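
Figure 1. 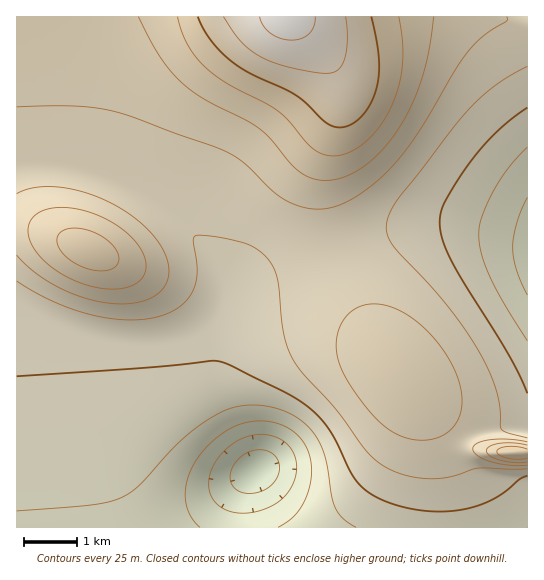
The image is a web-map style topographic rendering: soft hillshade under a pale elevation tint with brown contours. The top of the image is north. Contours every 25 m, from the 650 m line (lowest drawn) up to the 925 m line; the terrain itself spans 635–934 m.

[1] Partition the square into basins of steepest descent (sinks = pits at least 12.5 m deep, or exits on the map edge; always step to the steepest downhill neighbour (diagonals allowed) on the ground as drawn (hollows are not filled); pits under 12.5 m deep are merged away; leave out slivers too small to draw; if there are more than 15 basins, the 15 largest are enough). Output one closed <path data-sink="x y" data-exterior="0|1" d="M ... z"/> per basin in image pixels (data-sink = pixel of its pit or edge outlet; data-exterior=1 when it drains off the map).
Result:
<path data-sink="255 471" data-exterior="0" d="M290 16l-274 1 1 511 426-1-3-60-11-45-10-23-35-45-16-25-27-58-13-44-4-24 0-33 16-67-1-22-10-20-10-15z"/><path data-sink="527 251" data-exterior="1" d="M499 16l-208 1 32 34 16 30 1 22-15 58-1 42 8 40 9 28 27 58 16 25 25 32 54 57 23 8 41 2 1-427-22-6z"/><path data-sink="527 527" data-exterior="1" d="M414 391l-1 2 14 22 9 30 5 34 2 48 84 1 1-74-42-3-19-6-12-10z"/>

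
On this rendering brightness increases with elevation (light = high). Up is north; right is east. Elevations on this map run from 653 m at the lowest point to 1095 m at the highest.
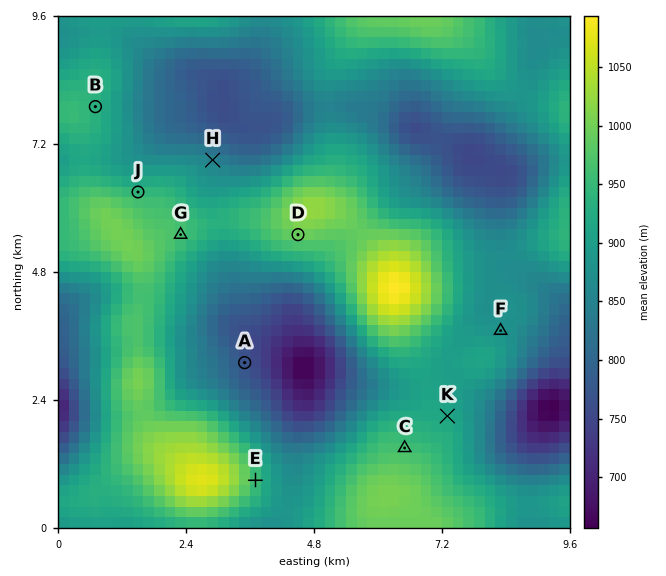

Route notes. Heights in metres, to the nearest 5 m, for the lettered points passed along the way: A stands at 770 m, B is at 935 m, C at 960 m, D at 995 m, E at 955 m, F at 880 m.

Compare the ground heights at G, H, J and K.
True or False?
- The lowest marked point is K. False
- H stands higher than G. False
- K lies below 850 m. False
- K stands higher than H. True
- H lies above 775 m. True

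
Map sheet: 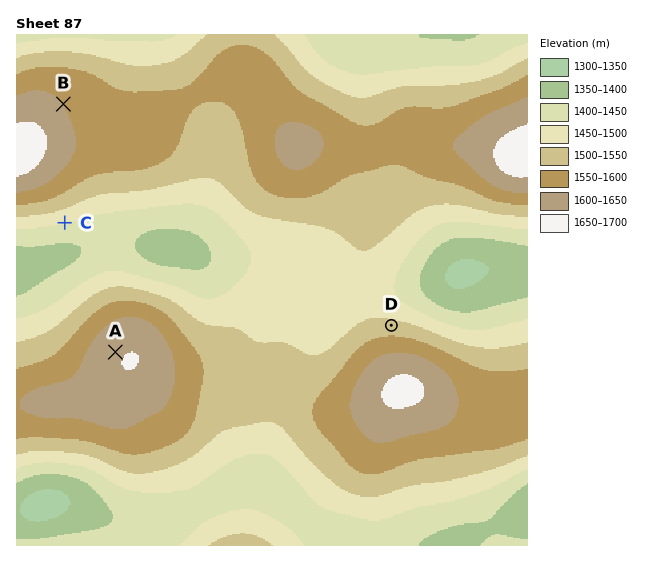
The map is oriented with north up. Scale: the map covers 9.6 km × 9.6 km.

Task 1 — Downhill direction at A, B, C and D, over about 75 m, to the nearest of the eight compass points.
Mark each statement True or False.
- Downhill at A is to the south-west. False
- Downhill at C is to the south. True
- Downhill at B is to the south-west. False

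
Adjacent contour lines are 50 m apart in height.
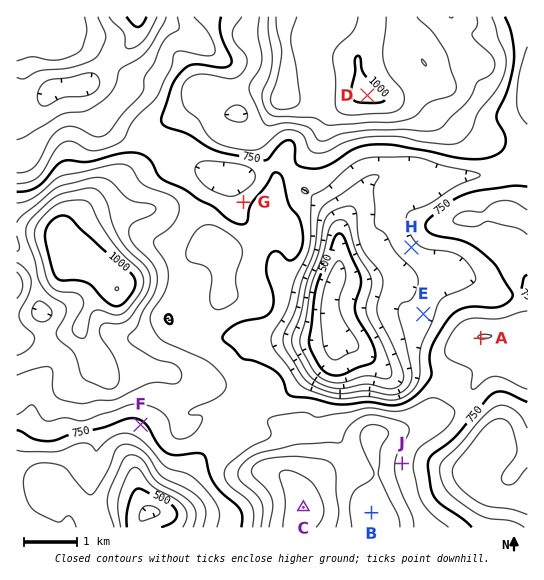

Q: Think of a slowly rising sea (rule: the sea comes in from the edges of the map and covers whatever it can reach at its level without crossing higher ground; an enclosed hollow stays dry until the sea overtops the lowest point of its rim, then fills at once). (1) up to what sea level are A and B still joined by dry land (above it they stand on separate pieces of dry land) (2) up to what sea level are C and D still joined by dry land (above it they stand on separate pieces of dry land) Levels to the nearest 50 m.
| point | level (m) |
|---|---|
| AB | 800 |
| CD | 750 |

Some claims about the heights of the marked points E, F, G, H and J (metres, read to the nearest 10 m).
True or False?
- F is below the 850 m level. True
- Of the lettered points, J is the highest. True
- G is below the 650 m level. False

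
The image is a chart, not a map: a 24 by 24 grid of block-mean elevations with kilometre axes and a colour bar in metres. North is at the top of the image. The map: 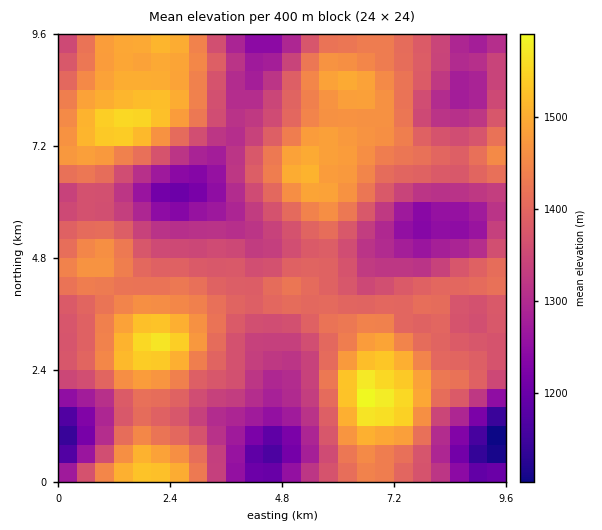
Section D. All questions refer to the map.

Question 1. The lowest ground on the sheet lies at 1090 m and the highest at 1600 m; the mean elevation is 1380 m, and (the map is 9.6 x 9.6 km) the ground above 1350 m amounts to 62.2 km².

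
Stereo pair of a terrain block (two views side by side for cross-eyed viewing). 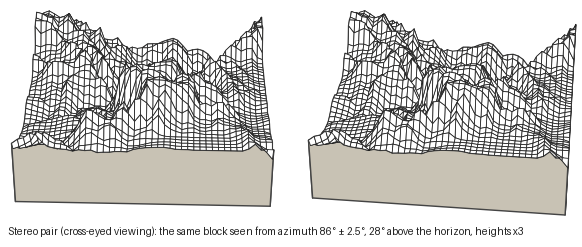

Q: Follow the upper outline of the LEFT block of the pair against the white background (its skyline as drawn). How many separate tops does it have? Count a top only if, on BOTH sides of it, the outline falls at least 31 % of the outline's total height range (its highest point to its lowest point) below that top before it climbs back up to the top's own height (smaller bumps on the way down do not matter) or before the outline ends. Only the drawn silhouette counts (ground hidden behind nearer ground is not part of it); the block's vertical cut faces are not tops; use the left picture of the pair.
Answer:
2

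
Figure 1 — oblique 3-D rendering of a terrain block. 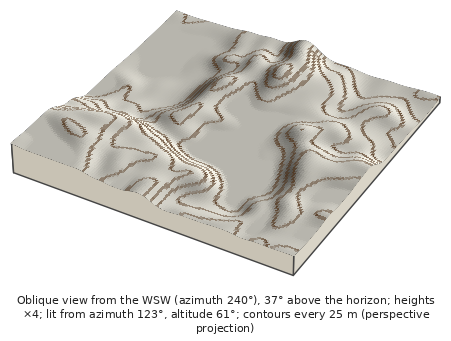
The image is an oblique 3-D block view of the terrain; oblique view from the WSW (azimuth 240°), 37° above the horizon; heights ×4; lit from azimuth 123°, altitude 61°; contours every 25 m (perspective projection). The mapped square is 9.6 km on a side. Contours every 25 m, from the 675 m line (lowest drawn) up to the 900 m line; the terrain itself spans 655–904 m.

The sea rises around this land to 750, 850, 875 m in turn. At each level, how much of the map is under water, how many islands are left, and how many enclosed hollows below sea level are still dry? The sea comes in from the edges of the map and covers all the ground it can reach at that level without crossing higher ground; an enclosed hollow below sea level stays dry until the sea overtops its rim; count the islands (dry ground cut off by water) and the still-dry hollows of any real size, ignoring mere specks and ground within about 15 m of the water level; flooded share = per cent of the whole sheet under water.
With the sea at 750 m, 53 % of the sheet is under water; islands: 0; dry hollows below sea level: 0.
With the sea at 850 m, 90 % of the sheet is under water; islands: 0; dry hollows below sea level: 0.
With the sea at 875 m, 94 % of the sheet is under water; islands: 0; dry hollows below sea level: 0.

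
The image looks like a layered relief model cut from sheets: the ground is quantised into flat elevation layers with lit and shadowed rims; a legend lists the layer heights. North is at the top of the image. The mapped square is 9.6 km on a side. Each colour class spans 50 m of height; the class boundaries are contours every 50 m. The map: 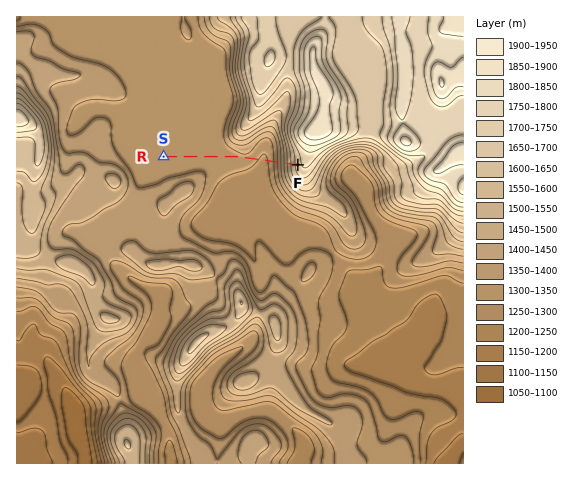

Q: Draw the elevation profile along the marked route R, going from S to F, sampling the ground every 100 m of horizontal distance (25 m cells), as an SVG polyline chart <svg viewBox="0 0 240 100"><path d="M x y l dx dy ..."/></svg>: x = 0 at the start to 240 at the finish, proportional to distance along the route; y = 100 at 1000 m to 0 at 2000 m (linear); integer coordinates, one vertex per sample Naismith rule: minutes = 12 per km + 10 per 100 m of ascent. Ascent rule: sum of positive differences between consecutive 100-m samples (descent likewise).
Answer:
<svg viewBox="0 0 240 100"><path d="M0 68l8 0 9 0 8 0 8 0 9 0 8 0 8 0 9 0 8 0 8 0 8 0 9 0 8 0 8 0 9-1 8-1 8 0 9 0 8 2 8 1 9 1 8 0 8-2 9-5 8-6 8-8 8-7 9-6 7-3"/></svg>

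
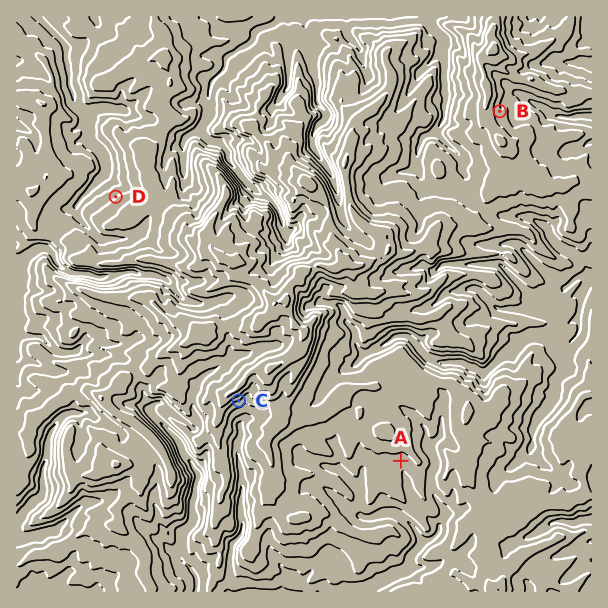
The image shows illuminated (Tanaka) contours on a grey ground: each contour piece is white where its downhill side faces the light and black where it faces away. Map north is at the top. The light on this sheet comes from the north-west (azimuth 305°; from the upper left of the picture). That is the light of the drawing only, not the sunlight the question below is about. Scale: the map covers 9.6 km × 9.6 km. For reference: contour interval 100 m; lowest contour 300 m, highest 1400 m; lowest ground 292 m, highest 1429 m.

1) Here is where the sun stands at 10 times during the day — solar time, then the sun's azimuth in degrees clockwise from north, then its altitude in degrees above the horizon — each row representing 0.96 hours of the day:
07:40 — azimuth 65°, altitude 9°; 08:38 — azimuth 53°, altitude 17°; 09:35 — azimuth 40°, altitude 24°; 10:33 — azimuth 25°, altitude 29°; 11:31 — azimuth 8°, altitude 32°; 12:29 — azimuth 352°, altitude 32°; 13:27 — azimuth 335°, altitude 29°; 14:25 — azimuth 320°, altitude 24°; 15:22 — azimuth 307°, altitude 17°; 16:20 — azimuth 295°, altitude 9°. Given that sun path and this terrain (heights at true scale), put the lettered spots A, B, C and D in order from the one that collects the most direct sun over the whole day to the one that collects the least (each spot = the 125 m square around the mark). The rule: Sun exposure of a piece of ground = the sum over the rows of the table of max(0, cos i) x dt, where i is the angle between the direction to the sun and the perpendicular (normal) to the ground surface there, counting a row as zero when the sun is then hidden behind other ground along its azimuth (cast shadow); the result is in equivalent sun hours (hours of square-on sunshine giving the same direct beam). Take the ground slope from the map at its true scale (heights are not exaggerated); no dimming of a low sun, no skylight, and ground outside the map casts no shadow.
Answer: D > B > A > C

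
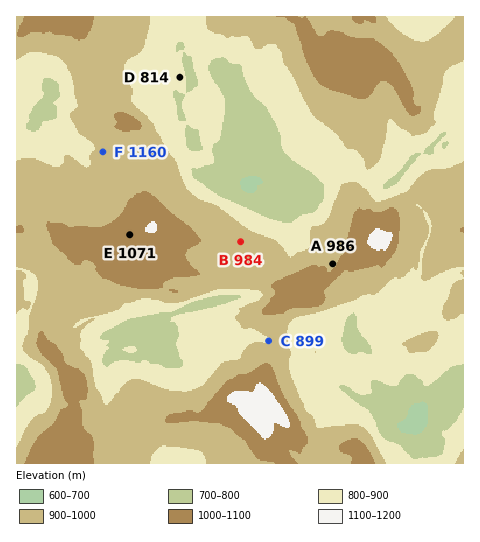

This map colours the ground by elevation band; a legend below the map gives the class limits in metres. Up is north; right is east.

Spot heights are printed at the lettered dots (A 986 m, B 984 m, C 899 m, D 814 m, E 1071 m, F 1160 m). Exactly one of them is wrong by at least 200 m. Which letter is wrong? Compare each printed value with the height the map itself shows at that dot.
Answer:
F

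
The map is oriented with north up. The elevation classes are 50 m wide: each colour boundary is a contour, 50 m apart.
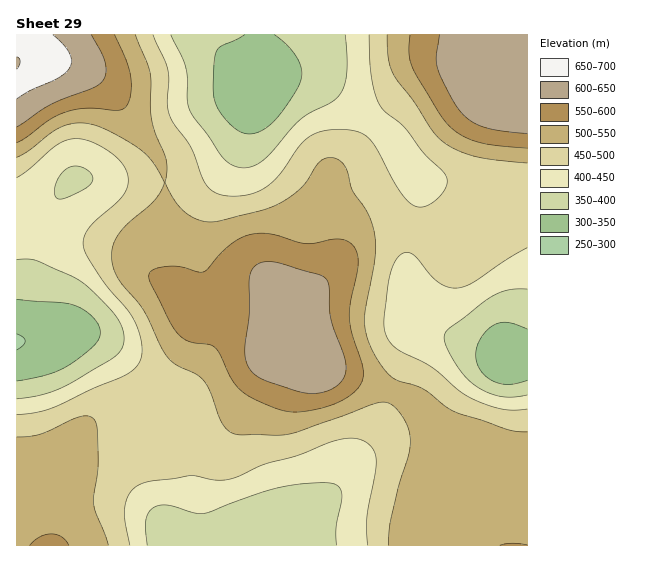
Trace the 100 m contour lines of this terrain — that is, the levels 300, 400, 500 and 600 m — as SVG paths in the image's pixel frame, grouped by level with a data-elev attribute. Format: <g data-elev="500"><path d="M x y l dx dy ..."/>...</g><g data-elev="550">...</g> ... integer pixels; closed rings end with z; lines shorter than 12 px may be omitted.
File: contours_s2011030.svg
<g data-elev="300"><path d="M17 334l6 3 2 4-2 4-6 5"/></g><g data-elev="400"><path d="M147 545l-2-17 1-9 4-8 7-5 12-1 25 8 11 0 69-24 24-5 25-1 14 2 4 7 0 9-5 27 1 17"/><path d="M527 395l-14 2-12-1-14-4-12-6-10-10-9-12-9-16-3-11 2-5 4-4 43-32 16-6 18-1"/><path d="M17 259l12 0 8 2 34 15 12 7 18 16 15 17 6 11 2 12-2 9-6 8-44 27-26 11-29 5"/><path d="M58 199l-3-4 0-10 5-9 6-7 5-2 7-1 7 2 6 5 2 7-5 7-21 10z"/><path d="M345 35l2 38-3 12-5 10-8 8-21 10-9 6-39 42-9 5-10 2-10-3-9-6-33-46-4-12 0-22-1-12-15-32"/></g><g data-elev="500"><path d="M108 545l-14-41 4-43-1-32-3-10-5-3-8 0-40 18-11 2-13 1"/><path d="M527 432l-18-2-55-19-31-22-29-10-13-14-12-22-4-20 1-15 9-51-1-25-7-20-15-23-6-21-7-8-9-3-8 3-6 5-10 18-8 8-16 11-17 7-44 12-11 1-15-3-13-10-9-10-8-16 2-12-1-11-11-28-4-16-1-44-15-37"/><path d="M17 157l12-6 29-22 12-5 12-1 16 3 21 10 21 13 12 12 9 15 3 8-4 9-6 8-27 23-10 12-5 15 1 16 8 15 23 29 17 35 6 11 10 8 21 10 7 8 6 10 10 28 9 11 11 3 45 0 13-4 79-28 11 0 8 6 11 18 2 17-2 12-9 28-8 33-3 28"/><path d="M387 35l1 22 5 16 21 29 17 27 8 10 15 10 19 7 18 3 36 4"/></g><g data-elev="600"><path d="M308 393l14-1 12-4 7-7 5-9-1-15-14-40-3-34-3-6-7-3-41-12-10 0-6 1-8 5-4 9 0 36-4 36 2 14 5 9 10 7 33 12z"/><path d="M17 127l33-22 43-17 9-7 4-8-1-10-4-11-10-17"/><path d="M439 35l-3 22 2 12 13 28 11 16 9 8 14 6 17 4 25 2"/></g>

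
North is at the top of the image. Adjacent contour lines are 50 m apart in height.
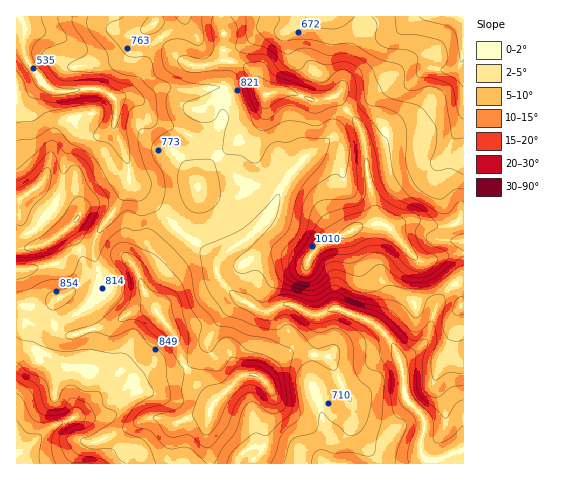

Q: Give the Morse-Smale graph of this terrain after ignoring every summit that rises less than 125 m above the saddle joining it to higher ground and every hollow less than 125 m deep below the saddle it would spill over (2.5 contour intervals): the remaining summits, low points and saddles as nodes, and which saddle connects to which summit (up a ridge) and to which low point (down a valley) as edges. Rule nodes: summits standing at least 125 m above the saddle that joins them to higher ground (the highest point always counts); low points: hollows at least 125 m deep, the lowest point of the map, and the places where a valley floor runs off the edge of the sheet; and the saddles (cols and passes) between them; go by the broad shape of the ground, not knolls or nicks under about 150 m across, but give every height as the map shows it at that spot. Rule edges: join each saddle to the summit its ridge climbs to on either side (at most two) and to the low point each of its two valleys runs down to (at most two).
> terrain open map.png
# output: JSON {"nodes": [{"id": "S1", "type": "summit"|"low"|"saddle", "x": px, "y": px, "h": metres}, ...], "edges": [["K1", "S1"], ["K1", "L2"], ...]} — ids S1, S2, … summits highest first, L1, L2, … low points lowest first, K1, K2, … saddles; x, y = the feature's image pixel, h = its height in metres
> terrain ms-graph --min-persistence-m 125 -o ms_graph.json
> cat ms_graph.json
{"nodes": [
{"id": "S1", "type": "summit", "x": 351, "y": 230, "h": 1063},
{"id": "S2", "type": "summit", "x": 253, "y": 375, "h": 1002},
{"id": "L1", "type": "low", "x": 461, "y": 451, "h": 508},
{"id": "L2", "type": "low", "x": 22, "y": 20, "h": 510},
{"id": "L3", "type": "low", "x": 463, "y": 18, "h": 511},
{"id": "L4", "type": "low", "x": 17, "y": 453, "h": 514},
{"id": "K1", "type": "saddle", "x": 347, "y": 111, "h": 889},
{"id": "K2", "type": "saddle", "x": 452, "y": 224, "h": 883},
{"id": "K3", "type": "saddle", "x": 18, "y": 308, "h": 826},
{"id": "K4", "type": "saddle", "x": 175, "y": 225, "h": 766},
{"id": "K5", "type": "saddle", "x": 314, "y": 355, "h": 758}],
"edges": [["K1", "S1"], ["K1", "L1"], ["K1", "L3"], ["K2", "S1"], ["K2", "L1"], ["K2", "L3"], ["K3", "S2"], ["K3", "L2"], ["K3", "L4"], ["K4", "S1"], ["K4", "S2"], ["K4", "L1"], ["K4", "L2"], ["K5", "S1"], ["K5", "S2"], ["K5", "L1"]]}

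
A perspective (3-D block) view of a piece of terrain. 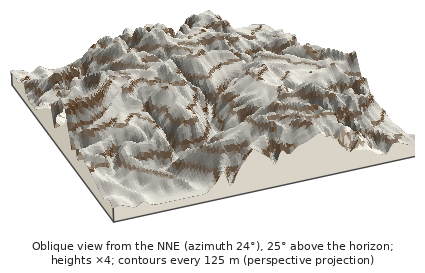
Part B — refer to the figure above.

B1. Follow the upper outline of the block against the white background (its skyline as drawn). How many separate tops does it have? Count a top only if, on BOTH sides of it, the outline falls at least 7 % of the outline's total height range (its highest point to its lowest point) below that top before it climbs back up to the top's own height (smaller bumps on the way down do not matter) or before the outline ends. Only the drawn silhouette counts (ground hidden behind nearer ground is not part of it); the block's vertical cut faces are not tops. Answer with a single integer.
2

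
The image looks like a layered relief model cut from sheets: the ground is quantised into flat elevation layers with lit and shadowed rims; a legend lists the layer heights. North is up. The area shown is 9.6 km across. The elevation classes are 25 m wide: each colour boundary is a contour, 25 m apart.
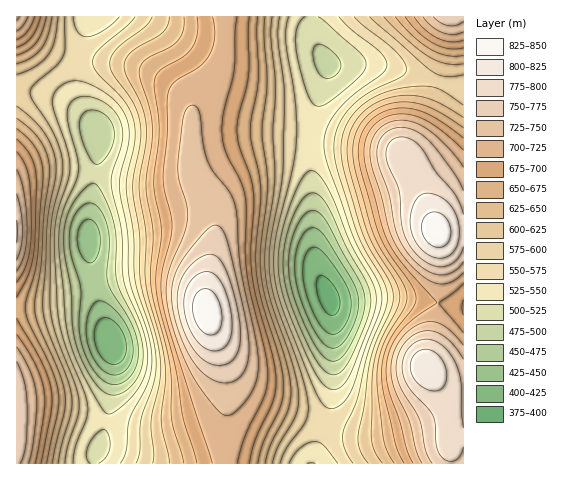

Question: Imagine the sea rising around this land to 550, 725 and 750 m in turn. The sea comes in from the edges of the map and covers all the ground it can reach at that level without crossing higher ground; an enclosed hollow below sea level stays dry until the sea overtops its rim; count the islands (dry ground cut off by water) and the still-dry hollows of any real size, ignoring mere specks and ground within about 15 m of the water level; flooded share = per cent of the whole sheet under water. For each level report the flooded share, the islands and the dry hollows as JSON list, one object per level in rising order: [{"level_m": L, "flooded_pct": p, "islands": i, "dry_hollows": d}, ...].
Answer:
[{"level_m": 550, "flooded_pct": 26, "islands": 0, "dry_hollows": 0}, {"level_m": 725, "flooded_pct": 80, "islands": 1, "dry_hollows": 0}, {"level_m": 750, "flooded_pct": 87, "islands": 1, "dry_hollows": 0}]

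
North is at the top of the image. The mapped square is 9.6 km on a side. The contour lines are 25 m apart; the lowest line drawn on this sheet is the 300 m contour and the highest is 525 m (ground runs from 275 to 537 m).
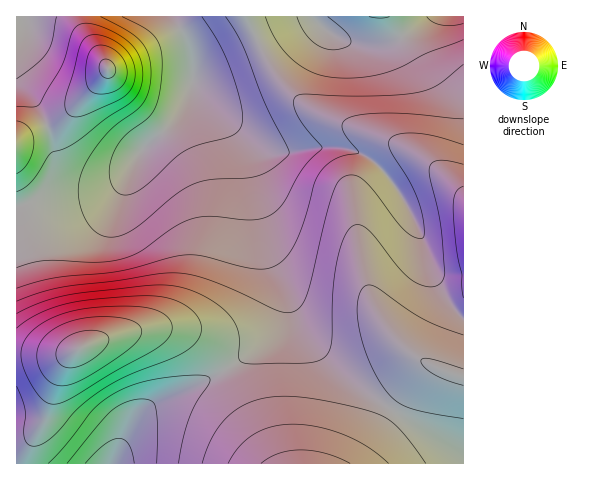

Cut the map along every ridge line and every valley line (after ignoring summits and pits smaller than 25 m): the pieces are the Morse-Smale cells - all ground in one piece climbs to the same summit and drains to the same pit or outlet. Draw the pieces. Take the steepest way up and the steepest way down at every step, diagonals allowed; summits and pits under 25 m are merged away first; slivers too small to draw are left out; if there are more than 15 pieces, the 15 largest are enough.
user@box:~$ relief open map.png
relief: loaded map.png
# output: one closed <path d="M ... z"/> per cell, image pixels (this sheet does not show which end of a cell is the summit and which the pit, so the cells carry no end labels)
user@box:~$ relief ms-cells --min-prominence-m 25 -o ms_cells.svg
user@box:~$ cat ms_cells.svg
<path d="M193 85l-9 20-9 14-37 35-12 22-9 9-13 7-13 4-50 3-25 9 1 256 8-1 4-16 16-28 14-45 8-16 8-7 17-8 37-11 21-3 16 0 20 4 15 9 12 11 12 17 38-27 13-16 5-9 2-10-1-21-19-50-16-85-10-19-41-42z"/><path d="M224 118l-1 0 17 20 7 14 20 96 17 37 10 29 7 14 14 18 42 40 40 28 66 40 1-135-13-13-17-28-7-16-9-33-20-40-27-29-15-9-23-4-47 5-15-1-23-13z"/><path d="M463 16l-33 0-27 20-12 6-20 4-22-3-17-8-18-16-1-3-8 0-15 5-33 15-1 3 22 39 23 24 26 16 52 18 32 14 28 20 24 26z"/><path d="M277 270l5 17 1 21-7 19-21 23-30 20 49 93 189 1 1-10-3-3-55-31-35-24-28-22-28-28-18-24-10-31z"/><path d="M256 37l-57 28-6 8-1 8 4 10 46 43 25 16 19 2 47-5 23 4 15 9 16 15 17 26 17 34 6 27 7 16 17 28 12 12 0-124-24-24-28-20-32-14-52-18-26-16-23-24z"/><path d="M172 16l-92 1 2 11 25 39 0 4-39 43-20 12 8 31 12 14 20 7 23 0 12-4 6-6 9-14 26-23 14-16 14-30 1-17-5-25z"/><path d="M166 329l-16 0-21 3-37 11-17 8-8 7-8 16-14 45-16 28-4 16 87 1 17-36 14-16 71-36 11-7-12-16-12-11-15-9z"/><path d="M224 370l-81 42-14 16-16 35 160 1z"/><path d="M80 16l-64 1 0 60 19 24 12 25 12-5 9-7 39-43 0-4-25-39z"/><path d="M47 126l-31 15 1 66 24-8 35-1 28-6 13-7 13-16 1-4-8 9-12 4-23 0-20-7-12-14z"/><path d="M245 16l-73 1 16 26 6 29 3-5 9-7 49-24z"/><path d="M428 16l-114 0 0 3 14 13 15 8 28 6 10-1 22-9z"/><path d="M17 78l0 63 29-15-11-25z"/><path d="M304 16l-58 1 10 20z"/>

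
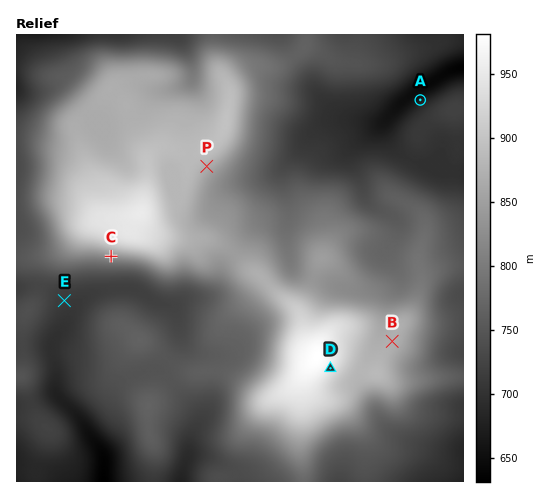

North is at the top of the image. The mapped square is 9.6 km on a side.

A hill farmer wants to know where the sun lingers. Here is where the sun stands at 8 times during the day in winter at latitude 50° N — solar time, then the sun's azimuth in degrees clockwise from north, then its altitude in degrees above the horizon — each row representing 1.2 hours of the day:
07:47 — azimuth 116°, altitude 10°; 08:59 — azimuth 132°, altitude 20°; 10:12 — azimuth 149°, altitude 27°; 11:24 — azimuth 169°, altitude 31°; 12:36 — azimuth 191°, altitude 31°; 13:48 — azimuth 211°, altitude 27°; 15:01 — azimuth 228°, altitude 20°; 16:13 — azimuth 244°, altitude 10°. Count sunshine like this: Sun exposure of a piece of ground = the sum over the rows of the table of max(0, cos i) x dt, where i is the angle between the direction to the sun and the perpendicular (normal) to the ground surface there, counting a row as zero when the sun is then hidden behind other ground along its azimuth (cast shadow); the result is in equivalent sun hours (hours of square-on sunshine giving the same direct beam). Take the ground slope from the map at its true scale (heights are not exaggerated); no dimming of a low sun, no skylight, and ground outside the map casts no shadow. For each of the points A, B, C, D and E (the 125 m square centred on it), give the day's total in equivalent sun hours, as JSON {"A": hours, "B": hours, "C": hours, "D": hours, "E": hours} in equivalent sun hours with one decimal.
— {"A": 2.7, "B": 3.6, "C": 5.3, "D": 4.1, "E": 3.7}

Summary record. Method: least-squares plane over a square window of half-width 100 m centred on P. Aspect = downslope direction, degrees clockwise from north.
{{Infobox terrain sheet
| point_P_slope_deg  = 6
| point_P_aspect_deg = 139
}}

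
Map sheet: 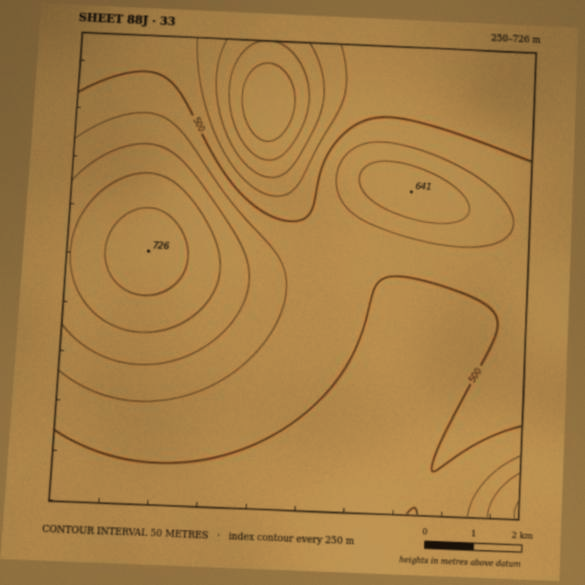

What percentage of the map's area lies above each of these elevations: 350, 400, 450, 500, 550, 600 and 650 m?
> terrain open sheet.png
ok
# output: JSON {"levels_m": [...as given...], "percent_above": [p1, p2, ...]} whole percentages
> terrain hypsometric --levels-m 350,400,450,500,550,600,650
{"levels_m": [350, 400, 450, 500, 550, 600, 650], "percent_above": [96, 94, 91, 57, 29, 17, 8]}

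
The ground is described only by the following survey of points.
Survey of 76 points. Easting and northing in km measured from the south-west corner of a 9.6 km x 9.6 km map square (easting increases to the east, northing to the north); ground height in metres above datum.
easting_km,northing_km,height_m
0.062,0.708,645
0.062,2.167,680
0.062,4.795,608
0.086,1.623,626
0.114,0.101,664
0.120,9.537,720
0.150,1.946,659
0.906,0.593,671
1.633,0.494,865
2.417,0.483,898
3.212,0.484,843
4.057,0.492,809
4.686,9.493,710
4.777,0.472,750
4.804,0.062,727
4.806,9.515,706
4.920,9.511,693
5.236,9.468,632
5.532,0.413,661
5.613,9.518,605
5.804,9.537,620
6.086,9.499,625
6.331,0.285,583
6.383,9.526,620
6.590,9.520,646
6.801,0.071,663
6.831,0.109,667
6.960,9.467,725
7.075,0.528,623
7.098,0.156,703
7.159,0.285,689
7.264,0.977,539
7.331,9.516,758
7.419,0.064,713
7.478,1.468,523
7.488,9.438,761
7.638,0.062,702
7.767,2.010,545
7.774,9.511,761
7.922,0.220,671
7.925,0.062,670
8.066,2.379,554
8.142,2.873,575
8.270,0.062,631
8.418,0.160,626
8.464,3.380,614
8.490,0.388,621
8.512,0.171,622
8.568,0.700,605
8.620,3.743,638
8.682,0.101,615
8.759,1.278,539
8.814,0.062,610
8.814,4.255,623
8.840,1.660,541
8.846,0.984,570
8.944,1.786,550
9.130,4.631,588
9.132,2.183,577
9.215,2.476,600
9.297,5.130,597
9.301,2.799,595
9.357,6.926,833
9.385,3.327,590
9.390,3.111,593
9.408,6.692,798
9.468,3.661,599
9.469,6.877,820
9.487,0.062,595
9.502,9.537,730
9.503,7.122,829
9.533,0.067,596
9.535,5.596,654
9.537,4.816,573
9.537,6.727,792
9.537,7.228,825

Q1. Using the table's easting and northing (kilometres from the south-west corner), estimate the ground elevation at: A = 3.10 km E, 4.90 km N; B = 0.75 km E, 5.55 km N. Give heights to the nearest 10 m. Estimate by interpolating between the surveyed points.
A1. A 630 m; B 650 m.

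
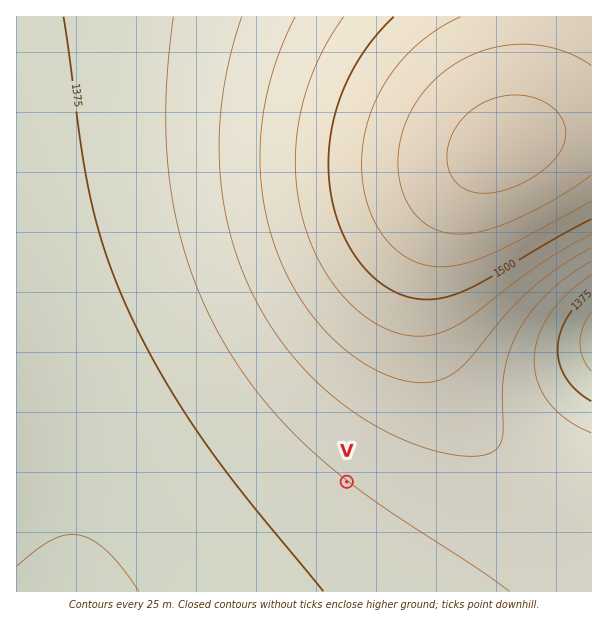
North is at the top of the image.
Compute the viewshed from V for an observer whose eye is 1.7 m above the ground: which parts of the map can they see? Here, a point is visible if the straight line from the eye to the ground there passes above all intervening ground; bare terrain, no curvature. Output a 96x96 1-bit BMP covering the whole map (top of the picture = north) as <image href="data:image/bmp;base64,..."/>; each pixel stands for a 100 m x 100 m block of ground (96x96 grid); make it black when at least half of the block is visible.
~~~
<image width="96" height="96" href="data:image/bmp;base64,Qk2+BAAAAAAAAD4AAAAoAAAAYAAAAGAAAAABAAEAAAAAAIAEAAATCwAAEwsAAAIAAAAAAAAA////AAAAAAD//////////////wD//////////////AD/////////////8AD/////////////gAD////////////+AAD////////////4AAD////////////wAAD////////////AAAD///////////8AAAD///////////wAAAD///////////gAAAD///////////AAAAD//////////+AAAAD//////////8AAAAD//////////8AAAAD//////////8AAAAD//////////4AAAAD//////////4AAAAD//////////4AAAAD//////////4AAAAD//////////4AAAAD//////////4AAAAD//////////4AAAAD/////+Af//4AAAAD/////wAP//4AAAAD////+AAP//8AAAAD////4AAH//8AAAAD////gAAH//8AAAAD///+AAAH//8AAAAD///4AAAH//8AAAAD///wAAAH//8AAAAD///AAAAH//8AAAAD//+AAAAH//8AAAAD//8AAAAH//8AAAAD//wAAAAH//+AAAAD//gAAAAH//+AAAAD//AAAAAH//+AAAAD/+AAAAAH///AAAAD/8AAAAAH///AAAAD/4AAAAAH///gAAAD/4AAAAAH///gAAAD/wAAAAAD///wAAAD/gAAAAAD///4AAAD/AAAAAAD///4AAAD+AAAAAAD///8AAAD+AAAAAAB///+AAAD8AAAAAAB////AAAD4AAAAAAA////AAADwAAAAAAA////gAADwAAAAAAAf///wAADgAAAAAAAf///4AADAAAAAAAAP///8AADAAAAAAAAH///+AACAAAAAAAAD////AAAAAAAAAAAB////gAAAAAAAAAAA////wAAAAAAAAAAAf///4AAAAAAAAAAAP///8AAAAAAAAAAAD///+AAAAAAAAAAAA////AAAAAAAAAAAAP///gAAAAAAAAAAAB///wAAAAAAAAAAAAP//4AAAAAAAAAAAAAf/8AAAAAAAAAAAAAAP+AAAAAAAAAAAAAAAfAAAAAAAAAAAAAAAAAAAAAAAAAAAAAAAAAAAAAAAAAAAAAAAAAAAAAAAAAAAAAAAAAAAAAAAAAAAAAAAAAAAAAAAAAAAAAAAAAAAAAAAAAAAAAAAAAAAAAAAAAAAAAAAAAAAAAAAAAAAAAAAAAAAAAAAAAAAAAAAAAAAAAAAAAAAAAAAAAAAAAAAAAAAAAAAAAAAAAAAAAAAAAAAAAAAAAAAAAAAAAAAAAAAAAAAAAAAAAAAAAAAAAAAAAAAAAAAAAAAAAAAAAAAAAAAAAAAAAAAAAAAAAAAAAAAAAAAAAAAAAAAAAAAAAAAAAAAAAAAAAAAAAAAAAAAAAAAAAAAAAAAAAAAAAAAAAAAAAAAAAAAAAAAAAAAAAAAAAAAAAAAAAAAAAAAAAAAAAAAAAAAAAAAAAAAAAAAAAAAAAAAAAAAAAAAAAAAAAAAAAAAAAAAAAAAAAAAAAAAAAAAAAAAAAAAAAAAAAAAAA="/>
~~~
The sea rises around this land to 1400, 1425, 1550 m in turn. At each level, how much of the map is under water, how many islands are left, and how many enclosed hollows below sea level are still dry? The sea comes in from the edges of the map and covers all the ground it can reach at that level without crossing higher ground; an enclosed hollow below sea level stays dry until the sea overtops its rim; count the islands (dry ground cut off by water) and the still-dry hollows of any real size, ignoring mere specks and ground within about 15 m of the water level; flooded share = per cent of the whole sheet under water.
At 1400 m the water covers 43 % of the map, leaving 0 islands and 0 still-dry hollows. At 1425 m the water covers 61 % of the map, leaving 0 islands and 0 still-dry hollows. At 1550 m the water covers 91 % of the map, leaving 0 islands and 0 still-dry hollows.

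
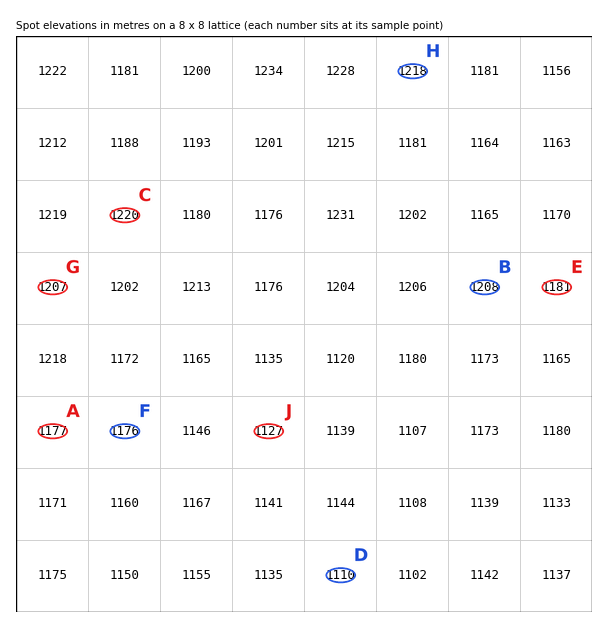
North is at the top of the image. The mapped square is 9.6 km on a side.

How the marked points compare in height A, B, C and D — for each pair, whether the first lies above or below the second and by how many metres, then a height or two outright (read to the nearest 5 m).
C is above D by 110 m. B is above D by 100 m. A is above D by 65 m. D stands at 1110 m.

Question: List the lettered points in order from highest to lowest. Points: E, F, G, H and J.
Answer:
H G E F J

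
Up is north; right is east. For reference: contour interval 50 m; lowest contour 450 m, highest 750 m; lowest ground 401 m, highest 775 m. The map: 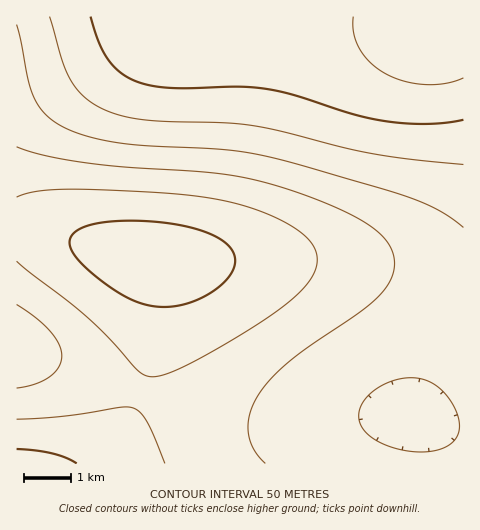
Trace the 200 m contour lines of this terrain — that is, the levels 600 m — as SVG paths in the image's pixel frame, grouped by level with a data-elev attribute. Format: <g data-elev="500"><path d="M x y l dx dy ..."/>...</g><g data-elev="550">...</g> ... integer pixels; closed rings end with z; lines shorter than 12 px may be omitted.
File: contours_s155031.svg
<g data-elev="600"><path d="M416 452l-21-4-17-7-13-9-6-11 1-11 7-13 13-11 17-6 20-2 9 2 8 4 8 7 7 8 9 19 1 14-3 6-5 6-16 7z"/><path d="M463 227l-22-16-29-12-134-40-50-9-108-7-29-6-23-8-20-12-7-8-6-10-7-18-11-56"/></g>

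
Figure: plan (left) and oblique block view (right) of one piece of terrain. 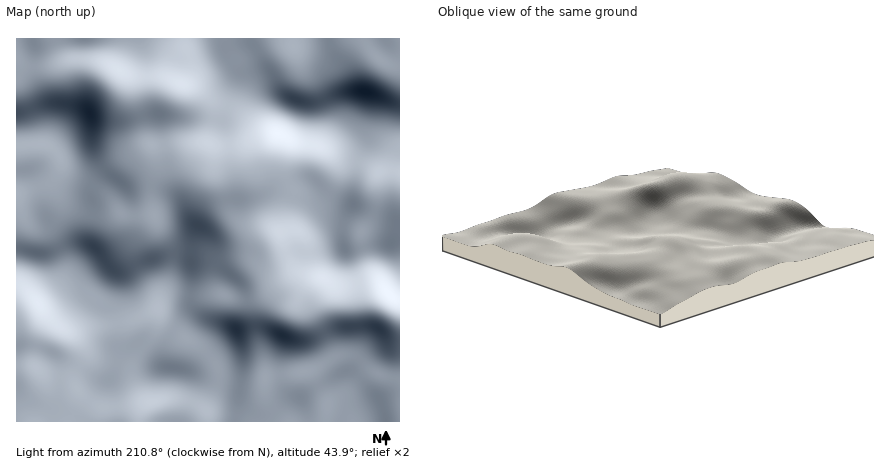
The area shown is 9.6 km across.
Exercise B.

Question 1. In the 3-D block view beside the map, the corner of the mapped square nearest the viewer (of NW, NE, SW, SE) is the SW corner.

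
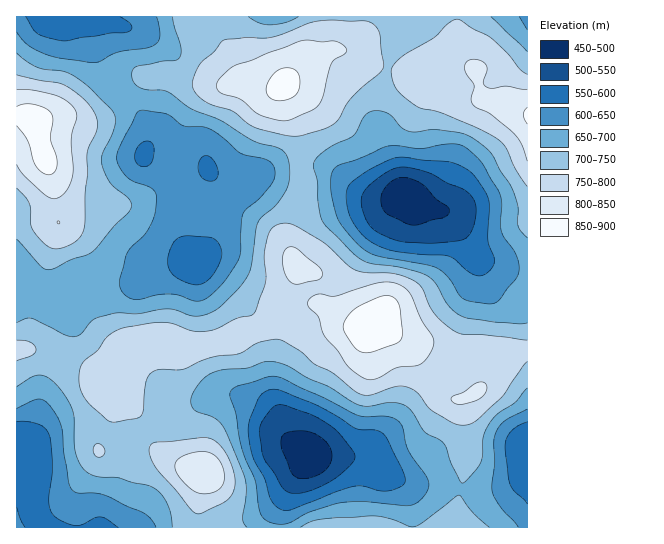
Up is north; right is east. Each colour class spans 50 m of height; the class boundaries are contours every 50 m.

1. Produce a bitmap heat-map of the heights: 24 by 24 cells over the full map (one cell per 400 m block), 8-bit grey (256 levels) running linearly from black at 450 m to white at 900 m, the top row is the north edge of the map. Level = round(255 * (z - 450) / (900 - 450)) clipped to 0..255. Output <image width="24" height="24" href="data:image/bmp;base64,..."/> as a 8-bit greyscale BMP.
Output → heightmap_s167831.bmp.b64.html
<image width="24" height="24" href="data:image/bmp;base64,Qk12BgAAAAAAADYEAAAoAAAAGAAAABgAAAABAAgAAAAAAEACAAATCwAAEwsAAAABAAAAAAAAAAAAAAEBAQACAgIAAwMDAAQEBAAFBQUABgYGAAcHBwAICAgACQkJAAoKCgALCwsADAwMAA0NDQAODg4ADw8PABAQEAAREREAEhISABMTEwAUFBQAFRUVABYWFgAXFxcAGBgYABkZGQAaGhoAGxsbABwcHAAdHR0AHh4eAB8fHwAgICAAISEhACIiIgAjIyMAJCQkACUlJQAmJiYAJycnACgoKAApKSkAKioqACsrKwAsLCwALS0tAC4uLgAvLy8AMDAwADExMQAyMjIAMzMzADQ0NAA1NTUANjY2ADc3NwA4ODgAOTk5ADo6OgA7OzsAPDw8AD09PQA+Pj4APz8/AEBAQABBQUEAQkJCAENDQwBEREQARUVFAEZGRgBHR0cASEhIAElJSQBKSkoAS0tLAExMTABNTU0ATk5OAE9PTwBQUFAAUVFRAFJSUgBTU1MAVFRUAFVVVQBWVlYAV1dXAFhYWABZWVkAWlpaAFtbWwBcXFwAXV1dAF5eXgBfX18AYGBgAGFhYQBiYmIAY2NjAGRkZABlZWUAZmZmAGdnZwBoaGgAaWlpAGpqagBra2sAbGxsAG1tbQBubm4Ab29vAHBwcABxcXEAcnJyAHNzcwB0dHQAdXV1AHZ2dgB3d3cAeHh4AHl5eQB6enoAe3t7AHx8fAB9fX0Afn5+AH9/fwCAgIAAgYGBAIKCggCDg4MAhISEAIWFhQCGhoYAh4eHAIiIiACJiYkAioqKAIuLiwCMjIwAjY2NAI6OjgCPj48AkJCQAJGRkQCSkpIAk5OTAJSUlACVlZUAlpaWAJeXlwCYmJgAmZmZAJqamgCbm5sAnJycAJ2dnQCenp4An5+fAKCgoAChoaEAoqKiAKOjowCkpKQApaWlAKampgCnp6cAqKioAKmpqQCqqqoAq6urAKysrACtra0Arq6uAK+vrwCwsLAAsbGxALKysgCzs7MAtLS0ALW1tQC2trYAt7e3ALi4uAC5ubkAurq6ALu7uwC8vLwAvb29AL6+vgC/v78AwMDAAMHBwQDCwsIAw8PDAMTExADFxcUAxsbGAMfHxwDIyMgAycnJAMrKygDLy8sAzMzMAM3NzQDOzs4Az8/PANDQ0ADR0dEA0tLSANPT0wDU1NQA1dXVANbW1gDX19cA2NjYANnZ2QDa2toA29vbANzc3ADd3d0A3t7eAN/f3wDg4OAA4eHhAOLi4gDj4+MA5OTkAOXl5QDm5uYA5+fnAOjo6ADp6ekA6urqAOvr6wDs7OwA7e3tAO7u7gDv7+8A8PDwAPHx8QDy8vIA8/PzAPT09AD19fUA9vb2APf39wD4+PgA+fn5APr6+gD7+/sA/Pz8AP39/QD+/v4A////AE5PW1hbaHeVqKCRdWV4io6PioSQnZF/akdUam51foejv7mZaERCVWRlYWV7jIJvVz9Qc4ySlaHB2s+XWCwZJj9ER154iopsSzxQfqSloq28yLl9Ph4OFTI+T3GCkpVtRUpYgqOno6OfoZhtOCAcKkZTX3yRnpx0UGdsiaaxr56SjYNqRjM9U3CBfo6pvLmZeYOBmrK+taCWjHpvXlpwhaC0qam4wce6mp2ZobG7uq+sopSPhYaaqsHRysS8srzBrqugmaK0v8K9tbGvpKWwvtjo4tnGsbW3sJWNg5Cep66poKaur7W/zOT07dm8o5mVkoSBen+EfIGCeImerLzFytXl6M6mhnV0fIWHe3t4ZWJdVGqKpb/HxL3AxbGRcFxjdIWWjoZ7aVxNRFV3osXJvKWLfXBlWEtZcZmxsZqGdmRWUVhxnbu3o4BXPzU0OEJigKW/vqOThXBlYmFvjqShiGA3IBcbJDlmjK3Fv6OWhnNrYV1kc46af1UxFAwbKj5okcney6SFamNlWFdgZYGVfWFLLSU2RFd+pdvny6R8WldgWF1veYqYiXxwYF5hYXOUuOXlyq+NaF5naXSNoqyso5SDgYqIipuyzOnizK6OdnJ7jZ6yy9PJuqWQkaCoscDK28jAr5J/hYyVrMPN3efcxbSkpLK7wMbIyZuOhXl6i5KWqr/K1OLbyb+zqrbBwsfBrnlmYGJobneJnqy0u8XNyMW4paezvb6wll1MTlBTWGyPoqGdlZistLKtoJeirqeUfA=="/>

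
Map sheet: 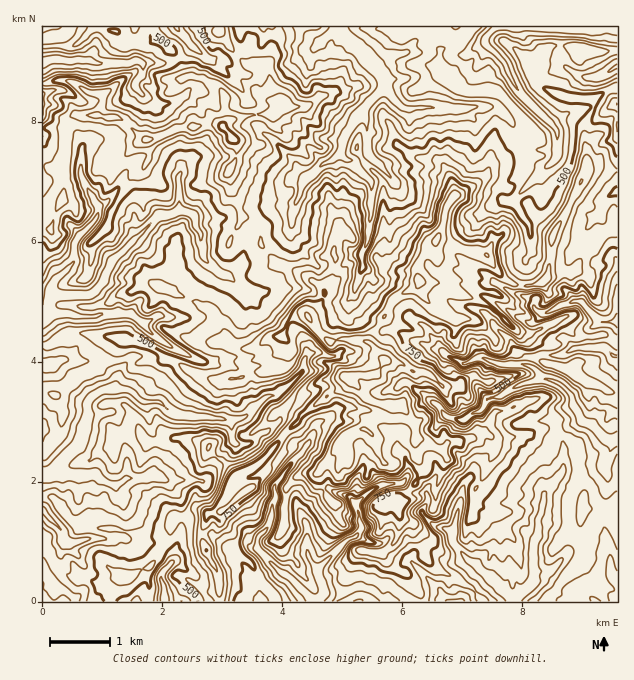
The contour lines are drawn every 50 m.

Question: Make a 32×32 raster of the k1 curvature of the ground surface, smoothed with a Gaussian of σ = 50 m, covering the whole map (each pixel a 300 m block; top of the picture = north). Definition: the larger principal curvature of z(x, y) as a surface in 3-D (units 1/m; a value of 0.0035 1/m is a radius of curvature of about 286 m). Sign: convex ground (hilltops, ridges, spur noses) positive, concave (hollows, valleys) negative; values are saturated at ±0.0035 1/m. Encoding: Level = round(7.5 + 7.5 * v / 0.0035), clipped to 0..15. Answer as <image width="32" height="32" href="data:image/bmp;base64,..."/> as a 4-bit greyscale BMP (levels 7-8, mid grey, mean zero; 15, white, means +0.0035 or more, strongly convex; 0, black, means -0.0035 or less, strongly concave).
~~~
<image width="32" height="32" href="data:image/bmp;base64,Qk12AgAAAAAAAHYAAAAoAAAAIAAAACAAAAABAAQAAAAAAAACAAATCwAAEwsAABAAAAAAAAAAAAAAABEREQAiIiIAMzMzAERERABVVVUAZmZmAHd3dwCIiIgAmZmZAKqqqgC7u7sAzMzMAN3d3QDu7u4A////AJiaqrquqtuZyJiqm+mauJqbus2ur5q36LiKyuuIuKuYy7uI+K+Njqy//H24mcnKmMiqmancqO6My+6dnam4ypmdu5ibr6qfifvs7L6aqZqK6pp5ud37n4z5/t+LqamZqpmZmpim77+t3Kr8qciHmqmauqx4uu/pz9vvy+q5iJuZ2Jurqb93/InZyMv8q4iLqat7rLy7zq+5zbjK7Oqrmpmci7q4iZjb+oq63crPyaiqu3u4mZqpib68y9j/qc/4zIvamYnc3NuM/dnv3//6n7mIiprumImcrqjNupubrOzJ27zfrcvL3Z//yorbv+y73oqpqeqJmH7cd9uq3u/+/qqb77y7qoiI3ImffKrP2bvMjcjcuYmYd63Imuu6rf/b96f4u5qZmavI2srZmK5Y7LrK+Jqamri4i9rYnaz5mOi467+ovZq4qIjduZ3or7n4q8zerYqKmomZysqY95qrvIudi8m8uMiLnLzJeP+JqX+JjayrubvoiIy56anp2ZicyZypqpiI6IrKnbm7uKmaiPqciI/nl/y8rZ+uqpmZmpnqzKvrj/3pqqyKnomZmqyLva29mIiZur37qMqYiIvoqtn//8m8jburjd25273ejcy/q4fbzOqax4m4ibq5qauKmM2au72Jyqp4mImaqpr7vf+Z7MvJvrqbqoq7u52fiqqI"/>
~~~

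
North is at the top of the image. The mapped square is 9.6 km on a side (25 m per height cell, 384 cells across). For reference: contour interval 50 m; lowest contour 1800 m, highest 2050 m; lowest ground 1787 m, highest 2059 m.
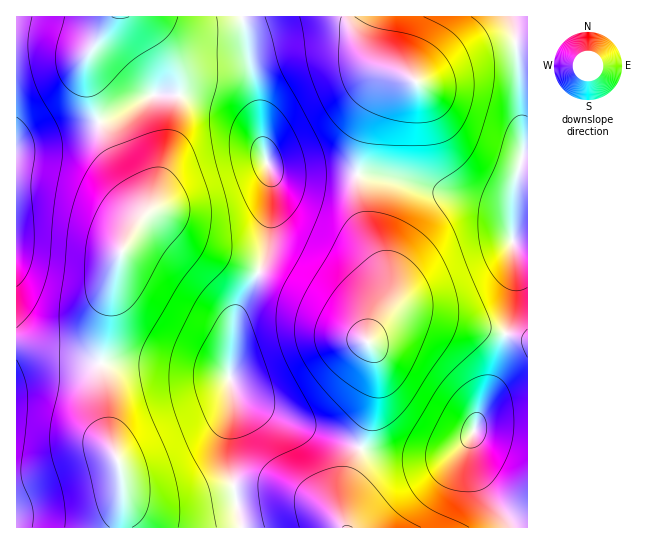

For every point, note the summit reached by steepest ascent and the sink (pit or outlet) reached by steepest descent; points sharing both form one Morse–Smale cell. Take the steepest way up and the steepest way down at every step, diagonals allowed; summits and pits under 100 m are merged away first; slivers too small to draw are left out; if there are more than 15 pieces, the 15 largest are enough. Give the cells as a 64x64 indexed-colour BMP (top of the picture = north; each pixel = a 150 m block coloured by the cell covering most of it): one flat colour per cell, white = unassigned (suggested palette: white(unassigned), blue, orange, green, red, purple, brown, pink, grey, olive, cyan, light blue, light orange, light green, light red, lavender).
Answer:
<image width="64" height="64" href="data:image/bmp;base64,Qk12CAAAAAAAAHYAAAAoAAAAQAAAAEAAAAABAAQAAAAAAAAIAAATCwAAEwsAABAAAAAAAAAA////ALR3HwAOf/8ALKAsACgn1gC9Z5QAS1aMAMJ34wB/f38AIr28AM++FwDox64AeLv/AIrfmACWmP8A1bDFADMzMzMzMzERERERERERREREREREQiIiIiIiIiIiIiIiMzMzMzMzMRERERERERFERERERERCIiIiIiIiIiIiIiIzMzMzMzMxEREREREREUREREREREIiIiIiIiIiIiIiIjMzMzMzMzERERERERERREREREREQiIiIiIiIiIiIiIiMzMzMzMzMRERERERERRERERERERCIiIiIiIiIiIiIiIzMzMzMzMxERERERERFEREREREREIiIiIiIiIiIiIiIjMzMzMzMzEREREREREURERERERERCIiIiIiIiIiIiIiMzMzMzMzMRERERERERREREREREREIiIiIiIiIiIiIiIzMzMzMzMxERERERERFERERERERERCIiIiIiIiIiIiIjMzMzMzMxEREREREREUREREREREREIiIiIiIiIiIiIiMzMzMzMzERERERERERREREREREREQiIiIiIiIiIiIiIzMzMzMzMRERERERERFEREREREREREIiIiIiIiIiIiIjMzMzMzMREREREREREUREREREREREQiIiIiIiIiIiIiMzMzMzMxERERERERERRERERERERERCIiIiIiIiIiIiIzMzMzMzERERERERERFEREREREREREIiIiIiIiIiIiIjMzMzMzMREREREREREURERERERERERCIiIiIiIiIiIiMzMzMzMxERERERERERREREREREREREIiIiIiIiIiIiIzMzMzMzERERERERERFEREREREREREQiIiIiIiIiIiIjMzMzMzMREREREREREURERERERERERCIiIiIiIiIiIiMzMzMzMxERERERERERREREREREREREIiIiIiIiIiIiIzMzMzMzERERERERERFEREREREREREQiIiIiIiIiIiIjMzMzMzMREREREREREURERERERERERCIiIiIiIiIiIiMzMzMzMxERERERERERRERERERERERCIiIiIiIiIiIiIzMzMzMzERERERERERFEREREREREREIiIiIiIiIiIiIjMzMzMzMREREREREREUREREREREREQiIiIiIiIiIiIiMzMzMzMxERERERERERREREREREREREIiIiIiIiIiIiIzMzMzMzEREREREREREUREREREREREQiIiIiIiIiIiIjMzMzMzMxERERERERERREREREREREREIiIiIiIiIiIiMzMzMzMzERERERERERFEREREREREREQiIiIiIiIiIiIzMzMzMzMRERERERERERRERERERERERCIiIiIiIiIiIjMzMzMzMxEREREREREREUREREREREREIiIiIiIiIiIiMzMzMzMzERERERERERERREREREREREQiIiIiIiIiIiIzMzMzMzMxEREREREREREURERERERERCIiIiIiIiIiIjMzMzMzMzERERERERERERRERERERERCIiIiIiIiIiIiMzMzMzMzMRERERERERERFEREREREREIiIiIiIiIiIiIzMzMzMzMzEREREREREREUREREREREQiIiIiIiIiIiIjMzMzMzMzMRERERERERERFEREREREQiIiIiIiIiIiIiMzMzMzMzMzEREREREREREURERERERCIiIiIiIiIiIiIzMzMzMzMzMRERERERERERRERERERCIiIiIiIiIiIiIjMzMzMzMzMzERERERERERFEREREREIiIiIiIiIiIiUiMzMzMzMzMzMREREREREREUREREREQiIiIiIiIiIlVSIzMzMzMzMzMRERERERERERRERERERCIiIiIiIiVVVVIjMzMzMzMzMRERERERERERFEREREREIiIiIiVVVVVVUiMzMzMzMzMxEREREREREREUREREREQiIiVVVVVVVVVVIzMzMzMzMxERERERERERERRmZmZmZlVVVVVVVVVVVVUjMzMzMzMzERERERERERERZmZmZmZmVVVVVVVVVVVVVSMzMzMzMzERERERERERERFmZmZmZmZVVVVVVVVVVVVVIzMzMzMzMREREREREREREWZmZmZmZlVVVVVVVVVVVVUjMzMzMzMRERERERERERERZmZmZmZmVVVVVVVVVVVVVSMzMzMzMxERERERERERERFmZmZmZmZlVVVVVVVVVVVVIzMzMzMxEREREREREREREWZmZmZmZmVVVVVVVVVVVVUjMzMzMzEREREREREREREWZmZmZmZmZVVVVVVVVVVVVSMzMzMzMRERERERERERERZmZmZmZmZmVVVVVVVVVVVVIzMzMzMxERERERERERERFmZmZmZmZmZVVVVVVVVVVVUjMzMzMxEREREREREREREWZmZmZmZmZmVVVVVVVVVVVSMzMzMzERERERERERERERZmZmZmZmZmZmVVVVVVVVVVIzMzMzMRERERERERERERFmZmZmZmZmZmZlVVVVVVVVUjMzMzMxERERERERERERFmZmZmZmZmZmVVVVVVVVVVVSMzMzMzEREREREREREREWZmZmZmZmZmVVVVVVVVVVVVIzMzMzMRERERERERERERZmZmZmZmZmVVVVVVVVVVVVUjMzMzMzERERERERERERFmZmZmZmZmVVVVVVVVVVVVUiMzMzMzMxEREREREREREWZmZmZmZmVVVVVVVVVVVVVSIzMzMzMzEREREREREREWZmZmZmZmZVVVVVVVVVVVVVIjMzMzMzMxERERERERERZmZmZmZmZlVVVVVVVVVVVVUi"/>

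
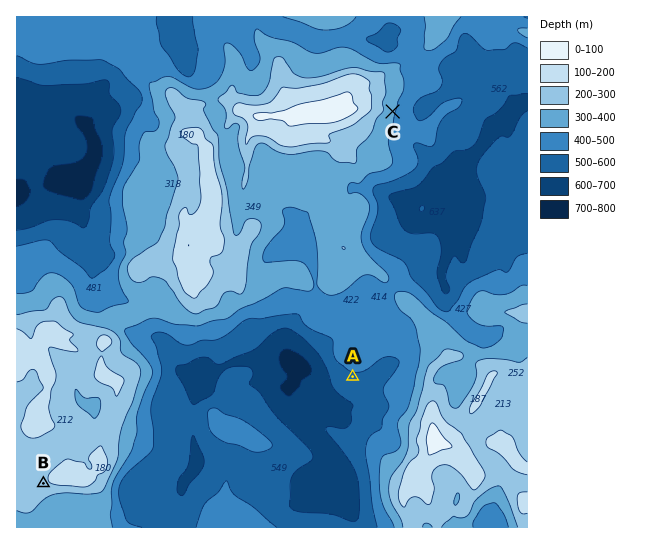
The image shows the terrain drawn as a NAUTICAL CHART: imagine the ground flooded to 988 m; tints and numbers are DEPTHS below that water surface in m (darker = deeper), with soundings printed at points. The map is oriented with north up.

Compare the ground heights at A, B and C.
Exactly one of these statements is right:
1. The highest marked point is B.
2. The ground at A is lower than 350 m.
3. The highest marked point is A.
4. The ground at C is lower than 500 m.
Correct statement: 1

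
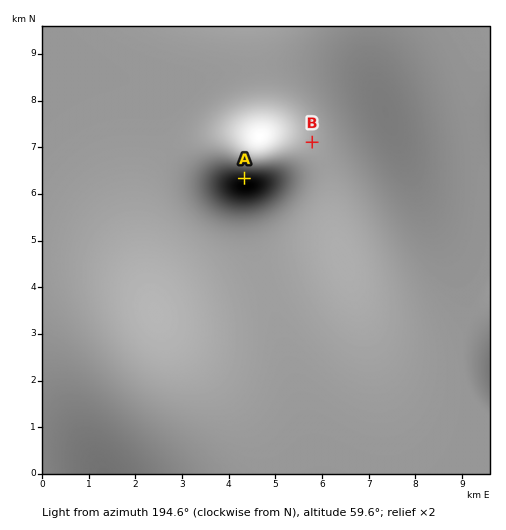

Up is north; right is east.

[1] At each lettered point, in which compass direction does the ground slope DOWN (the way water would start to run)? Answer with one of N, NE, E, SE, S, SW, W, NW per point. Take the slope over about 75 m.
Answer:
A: N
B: W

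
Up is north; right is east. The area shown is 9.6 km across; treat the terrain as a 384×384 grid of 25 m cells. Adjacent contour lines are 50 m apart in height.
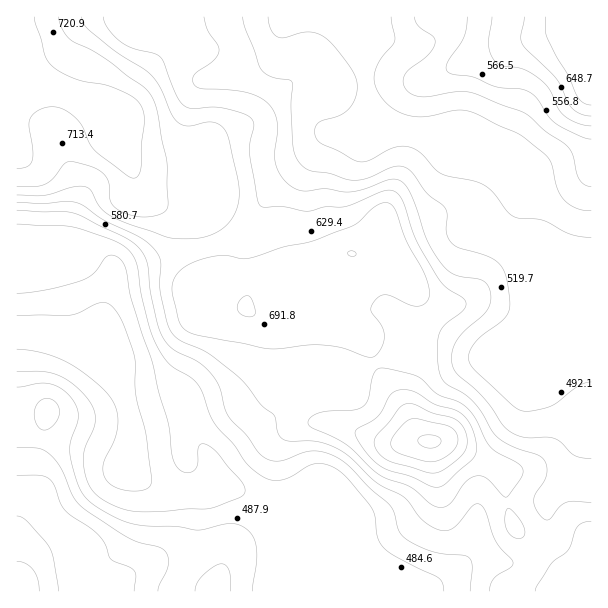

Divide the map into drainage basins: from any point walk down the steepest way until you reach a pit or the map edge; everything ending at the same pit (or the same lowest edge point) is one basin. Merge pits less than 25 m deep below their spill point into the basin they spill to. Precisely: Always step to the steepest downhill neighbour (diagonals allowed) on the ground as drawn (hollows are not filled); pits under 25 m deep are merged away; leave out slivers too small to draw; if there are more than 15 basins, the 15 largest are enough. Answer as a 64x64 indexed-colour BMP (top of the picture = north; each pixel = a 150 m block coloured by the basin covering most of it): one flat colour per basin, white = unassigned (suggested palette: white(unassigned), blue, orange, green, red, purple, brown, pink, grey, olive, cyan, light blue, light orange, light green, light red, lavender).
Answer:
<image width="64" height="64" href="data:image/bmp;base64,Qk12CAAAAAAAAHYAAAAoAAAAQAAAAEAAAAABAAQAAAAAAAAIAAATCwAAEwsAABAAAAAAAAAA////ALR3HwAOf/8ALKAsACgn1gC9Z5QAS1aMAMJ34wB/f38AIr28AM++FwDox64AeLv/AIrfmACWmP8A1bDFACIiIiIiIiIiIiIiIiIiIiIiIiIiIiIiIiIiIiIiIhERIiIiIiIiIiIiIiIiIiIiIiIiIiIiIiIiIiIiIiIiIREiIiIiIiIiIiIiIiIiIiIiIiIiIiIiIiIiIiIiIiIRESIiIiIiIiIiIiIiIiIiIiIiIiIiIiIiIiIiIiIiIRERIiIiIiIiIiIiIiIiIiIiIiIiIiIiIiIiIiIiIiIREREiIiIiIiIiIiIiIiIiIiIiIiIiIiIiIiIiIiIiIRERESIiIiIiIiIiIiIiIiIiIiIiIiIiIiIiIiIiIiIRERERIiIiIiIiIiIiIiIiIiIiIiIiIiIiIiIiIiIiIREREREiIiIiIiIiIiIiIiIiIiIiIiIiIiIiIiIiIiIhERERESIiIiIiIiIiIiIiIiIiIiIiIiIiIiIiIiIiIiERERERIiIiIiIiIiIiIiIiIiIiIiIiIiIiIiIiIiIiEREREREiIiIiIiIiIiIiIiIiIiIiIiIiIiIiIiIiIiIRERERESIiIiIiIiIiIiIiIiIiIiIiIiIiIiIiIiIiIhERERERIiIiIiIiIiIiIiIiIiIiIiIiIiIiIiIiIiIiEREREREiIiIiIiIiIiIiIiIiIiIiIiIiIiIiIiIiIhERERERESIiIiIiIiIiIiIiIiIiIiIiIiIiIiIiIiIRERERERERIiIiIiIiIiIiIiIiIiIiIiIiIiIiIiIiEREREREREREiIiIiIiIiIiIiIiIiIiIiIiIiIiIiERERERERERERESIiIiIiIiIiIiIiIiIiIiIiIiIiIiIRERERERERERERIiIiIiIiIiIiIiIiIiIiIiIiIiIiIhEREREREREREREiIiIiIiIiIiIiIiIiIiIiIiIiIiIhERERERERERERESIiIiIiIiIiIiIiIiIiIiIiIiIiIhERERERERERERERIiIiIiIiIiIiIiIiIiIiIiIiIiIiEREREREREREREREiIiIiIiIiIiIiIiIiIiIiIiIiIiERERERERERERERESIiIiIiIiIiIiIiIiIiIiIiIiIiERERERERERERERERIiIiIiIiIiIiIiIiIiIiIiIiIiIREREREREREREREREiIiIiIiIiIiIiIiIiIiIiIiIiIhERERERERERERERESIiIiIiIiIiIiIiIiIiIiIiIiIhERERERERERERERERIiIiIiIiIiIiIiIiIiIiIiIiIiEREREREREREREREREiIiIiIiIiIiIiIiIiIiIiIiIiIRERERERERERERERESIiIiIiIiIiIiIiIiIiIiIiIiIhERERERERERERERERIiIiIiIiIiIiIiIiIiIiIiIiIiEREREREREREREREREiIiIiIiIiIiIiIiIhIiIiIiIiIRERERERERERERERESIiIiIiIiIiIiIiIhEiIiIiIiIhERERERERERERERERIiIiIiIiIiIiIiIhERIiIiIiIiEREREREREREREREREiIiIiIiIiIiIiIRERERIiIiIiERERERERERERERERESIiIiIiIiIiIiIiERERERIiIiIRERERERERERERERERIiIiIiIiIiIiIiERERERERESIREREREREREREREREREiIiIiIiIiIiIiIRERERERERERERERERERERERERERESIiIiIiIiIiIiIhERERERERERERERERERERERERERERIiIiIiIiIiIiIiEREREREREREREREREREREREREREREiIiIiIiIiIiIiIRERERERERERERERERERERERERERESIiIiIiIiIiIiIhERERERERERERERERERERERERERERIiIiIiIiIiIiIiIREREREREREREREREREREREREREREiIiIiIiIiIiIiIhERERERERERERERERERERERERERESIiIiIiIiIiIiIiERERERERERERERERERERERERERERIiIiIiIiIiIiIiIREREREREREREREREREREREREREREiIiIiIiIiEiIiIRERERERERERERERERERERERERERESIiIiIiIhERERERERERERERERERERERERERERERERERIiIiIiIiEREREREREREREREREREREREREREREREREREiIiIiIiERERERERERERERERERERERERERERERERERESIiIiIiIRERERERERERERERERERERERERERERERERERIiIiIiIhEREREREREREREREREREREREREREREREREREiIiIiIhERERERERERERERERERERERERERERERERERESIiIiIRERERERERERERERERERERERERERERERERERERIiIhEREREREREREREREREREREREREREREREREREREREiERERERERERERERERERERERERERERERERERERERERERERERERERERERERERERERERERERERERERERERERERERERERERERERERERERERERERERERERERERERERERERERERERERERERERERERERERERERERERERERERERERERERERERERERERERERERERERERERERERERERERERERERERERERERERERERERERERERERERERERERERERERERERERERERERERERERERERERERERERERERERERERERERERERERERERERERERERERERERERERERERERERERERERERERERER"/>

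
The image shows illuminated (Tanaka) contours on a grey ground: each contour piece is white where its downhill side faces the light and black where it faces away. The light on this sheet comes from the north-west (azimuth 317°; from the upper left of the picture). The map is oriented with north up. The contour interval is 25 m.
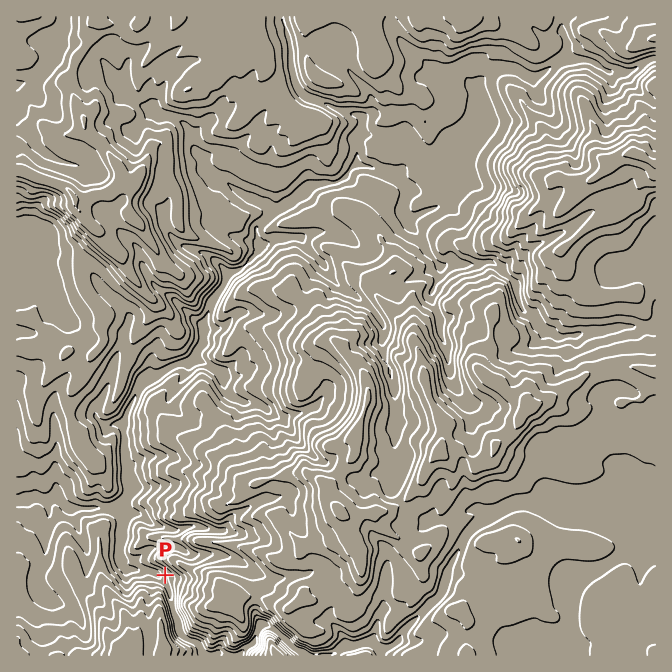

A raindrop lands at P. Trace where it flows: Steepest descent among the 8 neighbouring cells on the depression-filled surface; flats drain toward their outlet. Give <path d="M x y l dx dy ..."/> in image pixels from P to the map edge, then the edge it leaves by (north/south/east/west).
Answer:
<path d="M165 575l-6 0-9-5-25 0-5-5 0-21 2-2 0-25-10-9-40 0-7-3-7-7-28 0-2 2-11 0"/>
exit: west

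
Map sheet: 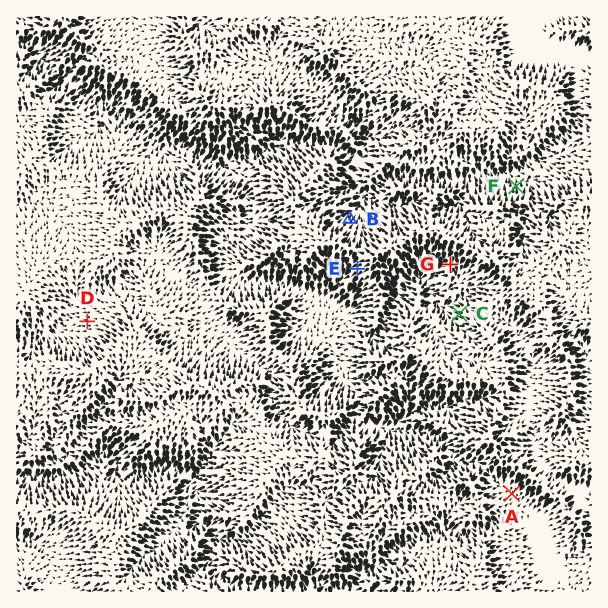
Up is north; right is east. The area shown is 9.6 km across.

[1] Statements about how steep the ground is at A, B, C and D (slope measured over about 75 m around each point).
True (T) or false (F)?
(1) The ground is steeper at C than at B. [T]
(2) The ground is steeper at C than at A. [T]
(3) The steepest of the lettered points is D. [F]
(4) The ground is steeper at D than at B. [F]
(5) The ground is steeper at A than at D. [F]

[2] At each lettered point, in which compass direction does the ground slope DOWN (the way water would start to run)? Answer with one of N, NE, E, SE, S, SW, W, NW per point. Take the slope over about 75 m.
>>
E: SW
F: N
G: SW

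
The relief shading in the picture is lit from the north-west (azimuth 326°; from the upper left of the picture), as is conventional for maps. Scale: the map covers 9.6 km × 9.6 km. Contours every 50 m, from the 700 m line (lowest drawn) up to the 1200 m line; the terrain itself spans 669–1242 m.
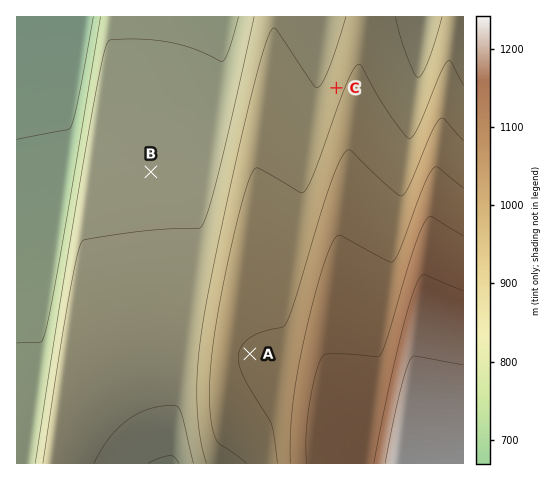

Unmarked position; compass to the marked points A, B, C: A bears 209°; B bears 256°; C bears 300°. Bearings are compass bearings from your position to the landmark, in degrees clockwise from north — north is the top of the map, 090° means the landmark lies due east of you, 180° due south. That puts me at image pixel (382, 114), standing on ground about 960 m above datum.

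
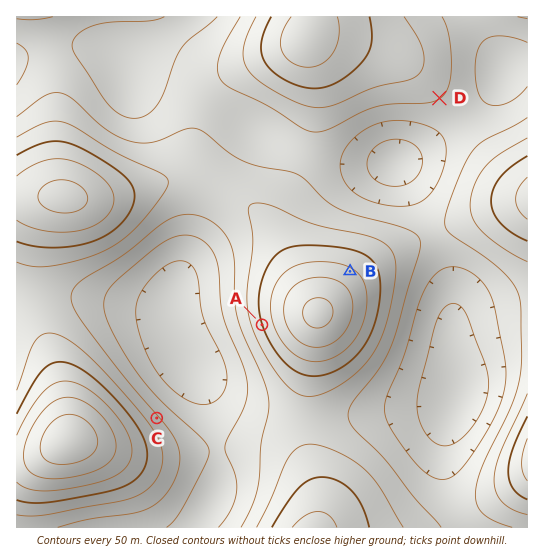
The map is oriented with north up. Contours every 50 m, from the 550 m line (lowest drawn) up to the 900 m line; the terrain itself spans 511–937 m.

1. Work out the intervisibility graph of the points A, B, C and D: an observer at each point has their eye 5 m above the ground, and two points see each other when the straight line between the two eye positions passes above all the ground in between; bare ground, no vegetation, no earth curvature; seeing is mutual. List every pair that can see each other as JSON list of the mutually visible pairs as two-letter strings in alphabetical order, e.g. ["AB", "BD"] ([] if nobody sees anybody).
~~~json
["AC", "BD"]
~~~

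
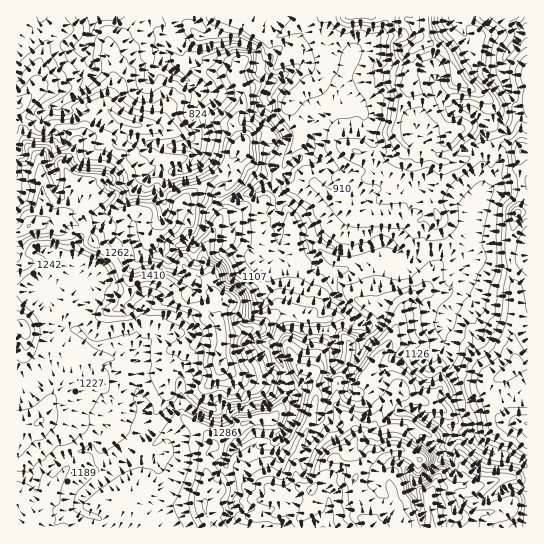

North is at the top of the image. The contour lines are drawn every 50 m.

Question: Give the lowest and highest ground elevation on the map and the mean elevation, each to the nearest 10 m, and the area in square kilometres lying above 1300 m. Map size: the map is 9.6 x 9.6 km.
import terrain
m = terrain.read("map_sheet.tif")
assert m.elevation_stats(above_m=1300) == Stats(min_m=660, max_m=1650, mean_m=1090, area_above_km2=13.5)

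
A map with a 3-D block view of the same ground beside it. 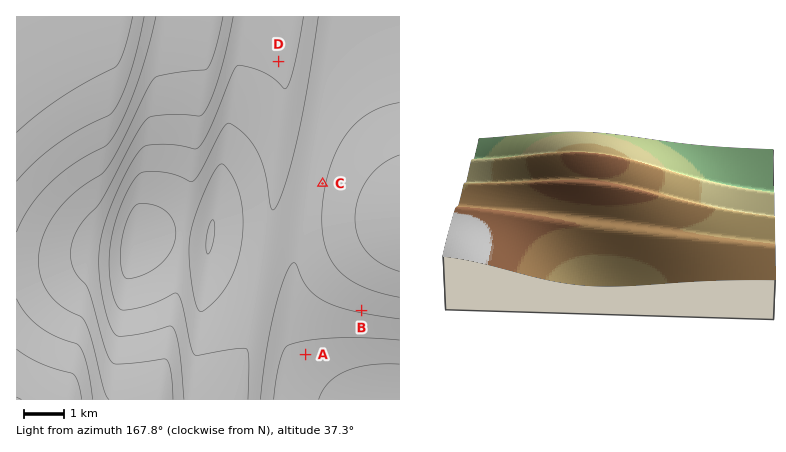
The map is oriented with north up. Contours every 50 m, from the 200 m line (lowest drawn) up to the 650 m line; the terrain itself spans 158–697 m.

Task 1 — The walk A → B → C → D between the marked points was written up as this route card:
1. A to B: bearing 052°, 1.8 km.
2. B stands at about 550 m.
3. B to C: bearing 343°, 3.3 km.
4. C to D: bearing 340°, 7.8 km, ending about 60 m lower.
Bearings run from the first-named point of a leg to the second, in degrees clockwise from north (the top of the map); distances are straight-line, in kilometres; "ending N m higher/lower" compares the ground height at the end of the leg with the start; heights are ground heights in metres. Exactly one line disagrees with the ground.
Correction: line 4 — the distance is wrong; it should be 3.2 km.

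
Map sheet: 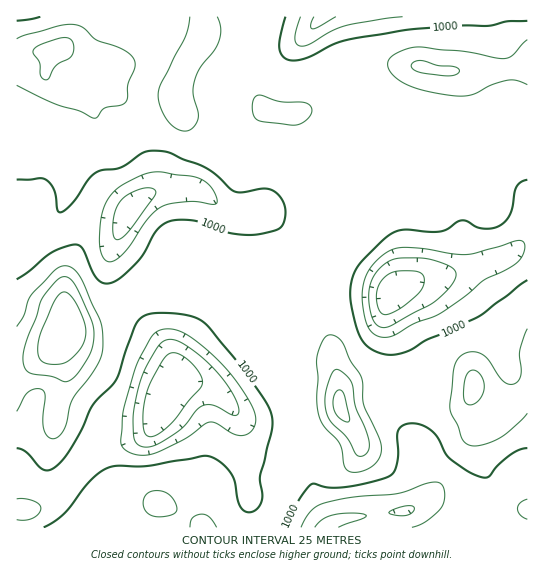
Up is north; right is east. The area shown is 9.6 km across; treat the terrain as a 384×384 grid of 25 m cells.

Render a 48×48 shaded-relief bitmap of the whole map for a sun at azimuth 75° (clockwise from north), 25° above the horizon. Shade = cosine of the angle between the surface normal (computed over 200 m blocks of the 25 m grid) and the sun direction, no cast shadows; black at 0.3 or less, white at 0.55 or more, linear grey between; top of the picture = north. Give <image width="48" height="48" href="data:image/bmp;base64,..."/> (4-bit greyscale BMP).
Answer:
<image width="48" height="48" href="data:image/bmp;base64,Qk32BAAAAAAAAHYAAAAoAAAAMAAAADAAAAABAAQAAAAAAIAEAAATCwAAEwsAABAAAAAAAAAAAAAAABEREQAiIiIAMzMzAERERABVVVUAZmZmAHd3dwCIiIgAmZmZAKqqqgC7u7sAzMzMAN3d3QDu7u4A////AHdmd4d3Zmd3eKqYd4q7l2d3eHZmd4h4mnZVZ3d2ZmeIiJqYd3mqmHd3iHZVZ3d5qmZWZnd2ZmiZiJmYd3iZh3dmd3ZVVmeJmWZndnd2ZniZiImId3iId3d2Z4h2VWd4iGZnd3d3d4iZiIiId3eHdmZ3eIiHVWeIiFZ3iHd4iIiIiIiHd3eHdUV5mZl2VWeIiGZniIiJmYd3eImHdneHdTN6uql1VWeIiGZnmYiau4Znd4mHZneHZCOMy6hkRWeIiGVXmpib3ZZVZ4mXVWd3UhStypdVRFeJmXVHq6mb3adURoqWRGd1ICjeuYdlRGeImYZXq6ma3bdURpqEJGd0AFz8mHdlRGeIiIdWmqma3bhlR5hSJGdjAY7riHd1NGiYiIdViqma3sl2VnUhNndkEp7aiHd1M2mph3ZVeamazsmGVUISVmZlI53aiHd1Mlq6hlVVebqazcqGQyEUZmd2Nay6iHd2Q2q6dTNGiruqvMuFMhFGZ3d2RqypiHd2VXq5ZDNGisy6q8t0ISRnd3d2V7upiHd3ZomYVDI2it7KmrpjI0Z3d4d2WKu6l3d3d4iHVDI1eu/JmZhURWd3eIh2aKvdlmZ3d3iHZTIke//JiIdmZnd3eIh3eJvuplZ3Z3d3ZjIkff6oh3d3d3d3eIh3eIv/p2ZmZmd3dzM0jvyYh3d3d3d3eIh3d4v/p2ZVVWZ3d1U0nuuIh3d3d3d3eIh3d4v+qGZVVVZnZ3ZEjdqHd3d3d3d3eIh3d4rdqGZVVVZ2ZmZmi7uWZ3d3eHd3eIiHd3m8qGZVVWd3ZmZniaymVnd3eHd3eIiHd3eaqGVEVnd3ZlZ3eKy3RGd3eHd3eIh3d3d5l2VVZ3d4d1Z3eJvJQ1d3eIiIh3d3d3d4iHZnd3d4iGZniJvKYjZ4iJmId3d3d3dniHd3d3d4mXZmiJrLhDV4mZiHZmd3d3dniId3d3d4mXZmeJq7llV4mXVnZmd3d3dniId3d3d4iXd3eImal2Z3djNXd3d3d3dniIh3d3d4iHd3eIiImHZmUzRnd3d3d3ZniIh3d3d3iHd3d4d4iHZVVFZ3d3d3d3Z4iId3d3d3d3d3d3d3iHZmZmd3d3d3d3d4iHd3d3d3d3eId3d4iHdmZ3d3d3d4h3eIiHd3d3d3d3eHd2aIh3ZWeId3d3d4iHeIiHd3d3d3d3d3ZlaJh2VGiYdmZ2aJmHd4iHd3d3d3d3d2VWeYh2RHmphlVneJmHd4iHd3d3d3d2ZVVnh3iFNYu5hkV4iZmHeIh3dmZneId1RFeId4mVNpupdleZiIiIiIdmVWZniIdkRXmYZoqWRpuod2iYd4iIiHZUVWZ4iHZlV4iHZoqnVXqph3eId4iIh2REVneIiIdmZ3iHZ5uoZGmpiHeIiIiId2VFeIiZmYdmZ3iZiauoZVeamHeJmHd3d2ZniZmZmYZWZ3iqqqmHdlaKqXeJunVnd3d4iZmZmHZXd3irqYh3dlV6uYeJvJZXeIiIiIiIiHd4h3iZmHdnd2Z6uYeJvLh3eIiId3eIh3iA=="/>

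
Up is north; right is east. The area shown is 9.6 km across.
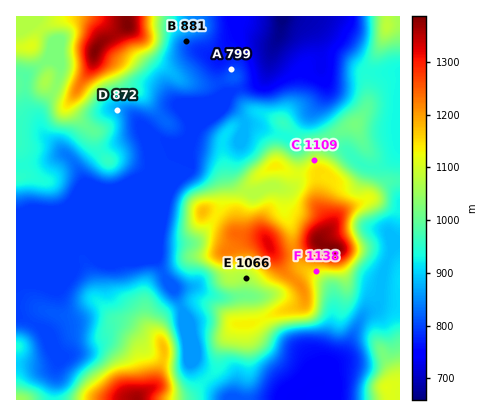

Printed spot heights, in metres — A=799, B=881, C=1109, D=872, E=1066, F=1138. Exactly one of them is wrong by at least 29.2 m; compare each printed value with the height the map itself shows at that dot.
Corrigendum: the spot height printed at B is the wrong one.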